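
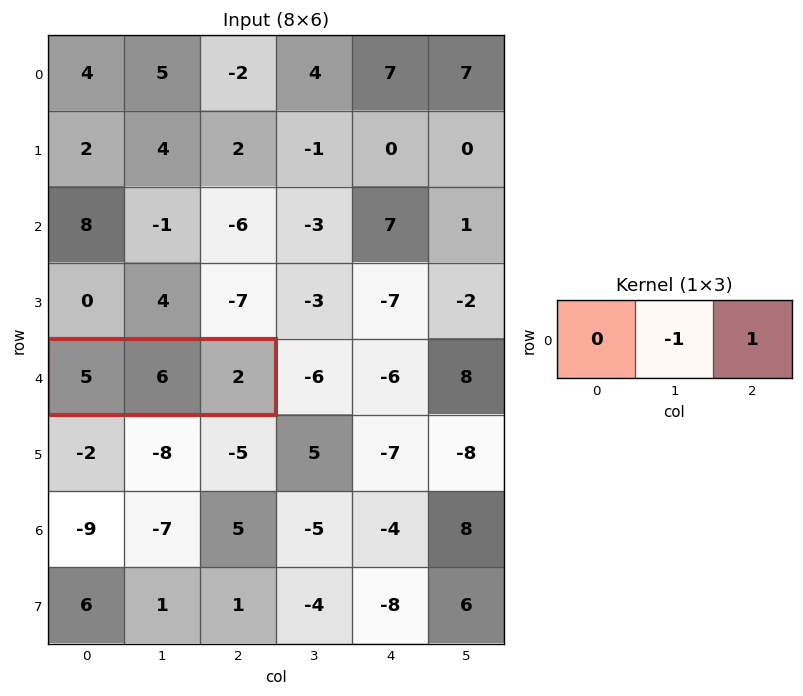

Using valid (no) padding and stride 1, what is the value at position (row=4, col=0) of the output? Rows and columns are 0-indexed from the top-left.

The receptive field on the input at this output position is [5 6 2]. Elementwise product with the kernel and sum: 6·-1 + 2·1.

-4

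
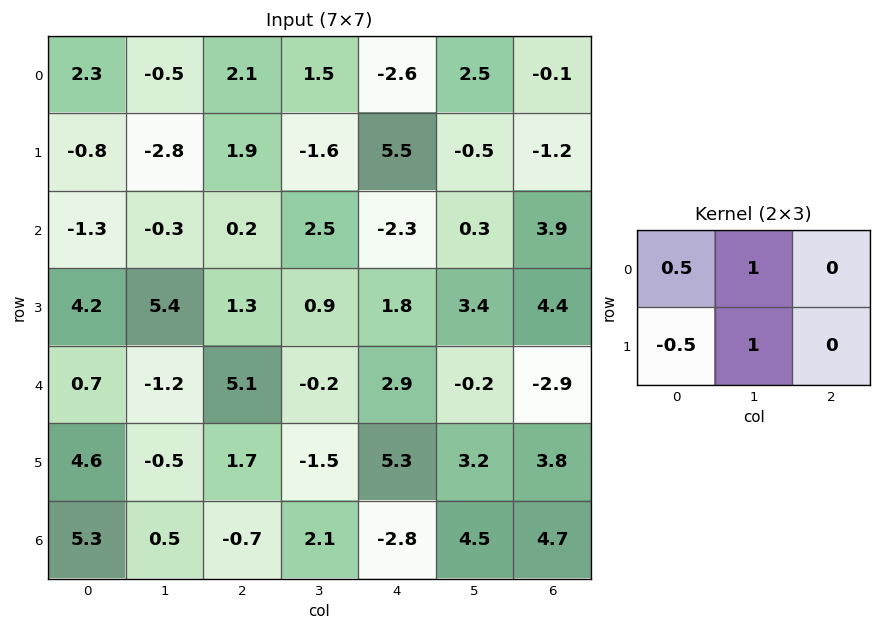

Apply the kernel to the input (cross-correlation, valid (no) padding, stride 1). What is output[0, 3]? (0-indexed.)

4.45

The receptive field on the input at this output position is [1.5 -2.6 2.5 / -1.6 5.5 -0.5]. Elementwise product with the kernel and sum: 1.5·0.5 + -2.6·1 + -1.6·-0.5 + 5.5·1.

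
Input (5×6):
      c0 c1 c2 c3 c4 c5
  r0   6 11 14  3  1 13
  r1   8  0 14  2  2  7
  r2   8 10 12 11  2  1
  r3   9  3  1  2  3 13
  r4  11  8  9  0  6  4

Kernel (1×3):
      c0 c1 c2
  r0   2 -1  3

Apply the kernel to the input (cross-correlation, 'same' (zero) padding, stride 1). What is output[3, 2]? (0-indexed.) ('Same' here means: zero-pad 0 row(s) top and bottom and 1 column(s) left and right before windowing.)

The receptive field on the zero-padded input at this output position is [3 1 2]. Elementwise product with the kernel and sum: 3·2 + 1·-1 + 2·3.

11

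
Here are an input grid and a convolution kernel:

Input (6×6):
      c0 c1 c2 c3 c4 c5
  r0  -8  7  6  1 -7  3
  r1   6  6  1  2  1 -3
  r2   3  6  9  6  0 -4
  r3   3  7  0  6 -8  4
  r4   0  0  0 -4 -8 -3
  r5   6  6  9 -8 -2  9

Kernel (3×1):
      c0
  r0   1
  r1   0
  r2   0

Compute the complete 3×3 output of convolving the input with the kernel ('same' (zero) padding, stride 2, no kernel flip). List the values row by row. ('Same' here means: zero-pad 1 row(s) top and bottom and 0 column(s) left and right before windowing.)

0 0 0
6 1 1
3 0 -8

Output[0,0]: The receptive field on the zero-padded input at this output position is [0 / -8 / 6]. Elementwise product with the kernel and sum: 0·1.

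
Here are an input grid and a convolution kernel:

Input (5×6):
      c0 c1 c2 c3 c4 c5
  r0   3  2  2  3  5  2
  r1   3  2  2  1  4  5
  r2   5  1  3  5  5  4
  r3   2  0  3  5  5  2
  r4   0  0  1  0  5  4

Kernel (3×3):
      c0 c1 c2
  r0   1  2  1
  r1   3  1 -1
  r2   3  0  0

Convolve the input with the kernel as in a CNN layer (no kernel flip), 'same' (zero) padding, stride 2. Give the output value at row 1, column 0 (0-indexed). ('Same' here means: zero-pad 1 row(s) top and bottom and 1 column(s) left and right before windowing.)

12

The receptive field on the zero-padded input at this output position is [0 3 2 / 0 5 1 / 0 2 0]. Elementwise product with the kernel and sum: 0·1 + 3·2 + 2·1 + 0·3 + 5·1 + 1·-1 + 0·3.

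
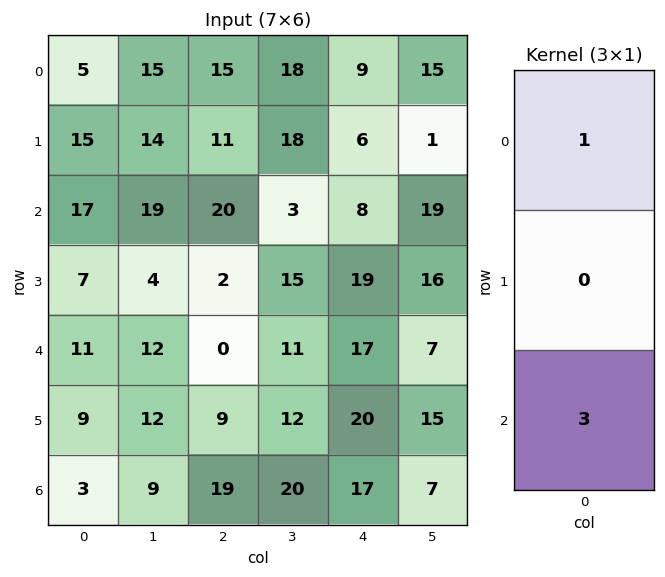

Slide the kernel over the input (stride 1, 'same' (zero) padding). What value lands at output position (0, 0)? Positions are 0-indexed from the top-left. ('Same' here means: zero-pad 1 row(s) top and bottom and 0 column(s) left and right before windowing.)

The receptive field on the zero-padded input at this output position is [0 / 5 / 15]. Elementwise product with the kernel and sum: 0·1 + 15·3.

45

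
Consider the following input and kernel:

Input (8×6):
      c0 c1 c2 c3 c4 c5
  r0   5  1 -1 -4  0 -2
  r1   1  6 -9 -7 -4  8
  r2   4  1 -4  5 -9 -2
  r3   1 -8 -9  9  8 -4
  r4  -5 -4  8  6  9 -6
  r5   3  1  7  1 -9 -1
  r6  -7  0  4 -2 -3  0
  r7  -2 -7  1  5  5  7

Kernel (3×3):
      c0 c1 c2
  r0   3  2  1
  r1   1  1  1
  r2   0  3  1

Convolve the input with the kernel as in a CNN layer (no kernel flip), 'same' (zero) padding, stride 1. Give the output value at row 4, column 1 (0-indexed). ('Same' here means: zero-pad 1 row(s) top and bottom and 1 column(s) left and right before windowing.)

-13

The receptive field on the zero-padded input at this output position is [1 -8 -9 / -5 -4 8 / 3 1 7]. Elementwise product with the kernel and sum: 1·3 + -8·2 + -9·1 + -5·1 + -4·1 + 8·1 + 1·3 + 7·1.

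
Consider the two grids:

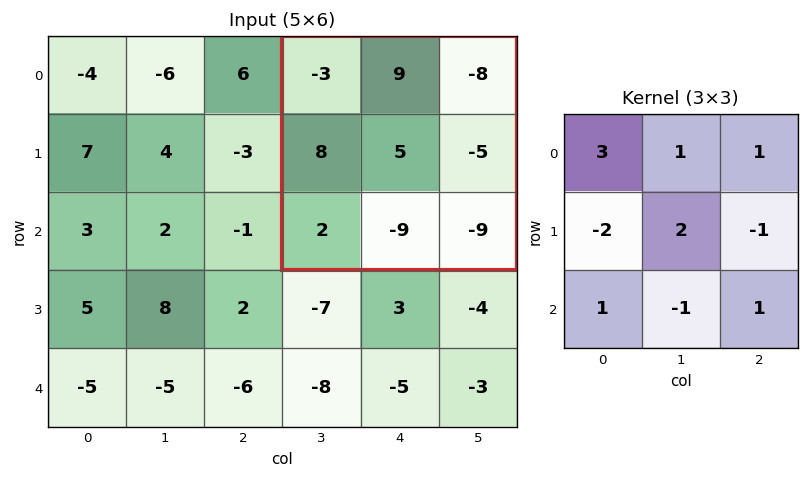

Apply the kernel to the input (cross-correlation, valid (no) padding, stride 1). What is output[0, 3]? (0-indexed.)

-7

The receptive field on the input at this output position is [-3 9 -8 / 8 5 -5 / 2 -9 -9]. Elementwise product with the kernel and sum: -3·3 + 9·1 + -8·1 + 8·-2 + 5·2 + -5·-1 + 2·1 + -9·-1 + -9·1.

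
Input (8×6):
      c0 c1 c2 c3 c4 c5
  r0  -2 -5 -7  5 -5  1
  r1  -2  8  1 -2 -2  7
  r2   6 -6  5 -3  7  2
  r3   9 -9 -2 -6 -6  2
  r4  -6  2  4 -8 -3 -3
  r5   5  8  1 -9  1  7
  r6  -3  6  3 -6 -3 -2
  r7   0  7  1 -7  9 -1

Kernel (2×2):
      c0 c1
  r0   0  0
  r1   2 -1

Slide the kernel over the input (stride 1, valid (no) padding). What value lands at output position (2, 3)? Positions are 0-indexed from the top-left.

The receptive field on the input at this output position is [-3 7 / -6 -6]. Elementwise product with the kernel and sum: -6·2 + -6·-1.

-6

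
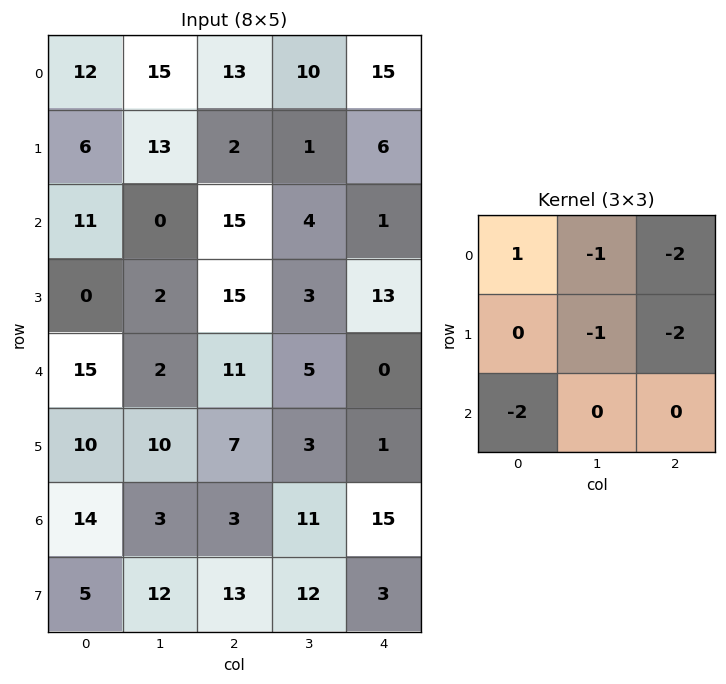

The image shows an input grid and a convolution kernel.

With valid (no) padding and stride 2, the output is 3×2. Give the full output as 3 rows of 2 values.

Output[0,0]: The receptive field on the input at this output position is [12 15 13 / 6 13 2 / 11 0 15]. Elementwise product with the kernel and sum: 12·1 + 15·-1 + 13·-2 + 13·-1 + 2·-2 + 11·-2.
Output[0,1]: The receptive field on the input at this output position is [13 10 15 / 2 1 6 / 15 4 1]. Elementwise product with the kernel and sum: 13·1 + 10·-1 + 15·-2 + 1·-1 + 6·-2 + 15·-2.

-68 -70
-81 -42
-61 -5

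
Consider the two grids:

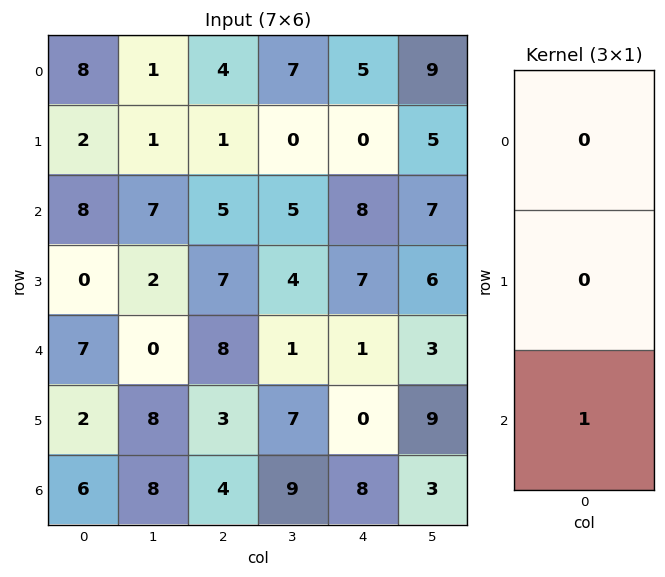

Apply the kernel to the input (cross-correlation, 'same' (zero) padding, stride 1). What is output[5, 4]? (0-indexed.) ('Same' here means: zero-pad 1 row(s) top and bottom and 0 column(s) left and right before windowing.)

The receptive field on the zero-padded input at this output position is [1 / 0 / 8]. Elementwise product with the kernel and sum: 8·1.

8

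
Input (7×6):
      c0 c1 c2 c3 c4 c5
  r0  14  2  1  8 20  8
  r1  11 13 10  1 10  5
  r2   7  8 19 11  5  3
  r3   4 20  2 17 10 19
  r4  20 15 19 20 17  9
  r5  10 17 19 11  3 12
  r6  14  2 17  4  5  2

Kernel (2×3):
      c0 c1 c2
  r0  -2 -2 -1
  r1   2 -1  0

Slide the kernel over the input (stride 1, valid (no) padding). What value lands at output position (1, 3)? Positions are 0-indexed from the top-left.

-10

The receptive field on the input at this output position is [1 10 5 / 11 5 3]. Elementwise product with the kernel and sum: 1·-2 + 10·-2 + 5·-1 + 11·2 + 5·-1.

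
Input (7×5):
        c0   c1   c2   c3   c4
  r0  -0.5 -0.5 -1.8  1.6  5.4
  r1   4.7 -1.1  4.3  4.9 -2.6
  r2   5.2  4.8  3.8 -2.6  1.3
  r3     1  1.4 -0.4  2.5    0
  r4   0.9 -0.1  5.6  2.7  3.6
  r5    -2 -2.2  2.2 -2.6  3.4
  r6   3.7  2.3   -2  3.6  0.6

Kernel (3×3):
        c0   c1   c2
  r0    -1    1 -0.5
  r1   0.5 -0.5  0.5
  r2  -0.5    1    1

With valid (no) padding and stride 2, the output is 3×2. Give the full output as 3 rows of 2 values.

Output[0,0]: The receptive field on the input at this output position is [-0.5 -0.5 -1.8 / 4.7 -1.1 4.3 / 5.2 4.8 3.8]. Elementwise product with the kernel and sum: -0.5·-1 + -0.5·1 + -1.8·-0.5 + 4.7·0.5 + -1.1·-0.5 + 4.3·0.5 + 5.2·-0.5 + 4.8·1 + 3.8·1.
Output[0,1]: The receptive field on the input at this output position is [-1.8 1.6 5.4 / 4.3 4.9 -2.6 / 3.8 -2.6 1.3]. Elementwise product with the kernel and sum: -1.8·-1 + 1.6·1 + 5.4·-0.5 + 4.3·0.5 + 4.9·-0.5 + -2.6·0.5 + 3.8·-0.5 + -2.6·1 + 1.3·1.

11.95 -4.1
2.35 -5
-4.15 4.6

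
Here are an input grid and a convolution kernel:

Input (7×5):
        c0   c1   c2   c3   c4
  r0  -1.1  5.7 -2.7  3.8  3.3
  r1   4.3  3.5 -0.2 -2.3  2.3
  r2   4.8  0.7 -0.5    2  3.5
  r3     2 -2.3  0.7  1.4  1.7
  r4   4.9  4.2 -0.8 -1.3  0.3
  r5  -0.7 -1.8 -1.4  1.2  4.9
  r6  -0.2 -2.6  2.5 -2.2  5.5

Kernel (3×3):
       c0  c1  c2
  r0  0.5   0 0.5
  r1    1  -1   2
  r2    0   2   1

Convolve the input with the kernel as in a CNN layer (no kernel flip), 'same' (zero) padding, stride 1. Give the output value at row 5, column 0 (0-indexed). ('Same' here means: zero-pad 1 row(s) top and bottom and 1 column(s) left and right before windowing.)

The receptive field on the zero-padded input at this output position is [0 4.9 4.2 / 0 -0.7 -1.8 / 0 -0.2 -2.6]. Elementwise product with the kernel and sum: 0·0.5 + 4.2·0.5 + 0·1 + -0.7·-1 + -1.8·2 + -0.2·2 + -2.6·1.

-3.8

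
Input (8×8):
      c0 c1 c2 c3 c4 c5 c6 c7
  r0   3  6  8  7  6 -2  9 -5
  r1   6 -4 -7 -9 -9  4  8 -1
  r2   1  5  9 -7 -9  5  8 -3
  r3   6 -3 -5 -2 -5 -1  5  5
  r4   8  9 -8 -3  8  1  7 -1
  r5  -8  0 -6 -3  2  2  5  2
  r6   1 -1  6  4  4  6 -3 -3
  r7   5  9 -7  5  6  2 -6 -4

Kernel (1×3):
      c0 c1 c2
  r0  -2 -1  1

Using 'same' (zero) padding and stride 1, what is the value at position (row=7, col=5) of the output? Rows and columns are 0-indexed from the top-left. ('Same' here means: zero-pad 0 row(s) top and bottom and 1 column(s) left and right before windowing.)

-20

The receptive field on the zero-padded input at this output position is [6 2 -6]. Elementwise product with the kernel and sum: 6·-2 + 2·-1 + -6·1.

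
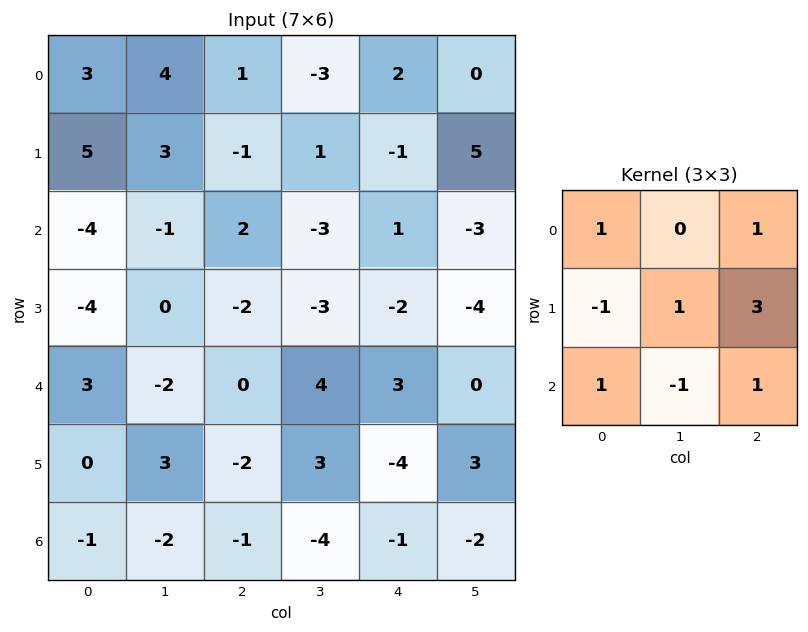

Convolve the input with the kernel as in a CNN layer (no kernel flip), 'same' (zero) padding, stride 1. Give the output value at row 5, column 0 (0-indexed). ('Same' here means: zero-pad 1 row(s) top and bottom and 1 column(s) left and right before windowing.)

The receptive field on the zero-padded input at this output position is [0 3 -2 / 0 0 3 / 0 -1 -2]. Elementwise product with the kernel and sum: 0·1 + -2·1 + 0·-1 + 0·1 + 3·3 + 0·1 + -1·-1 + -2·1.

6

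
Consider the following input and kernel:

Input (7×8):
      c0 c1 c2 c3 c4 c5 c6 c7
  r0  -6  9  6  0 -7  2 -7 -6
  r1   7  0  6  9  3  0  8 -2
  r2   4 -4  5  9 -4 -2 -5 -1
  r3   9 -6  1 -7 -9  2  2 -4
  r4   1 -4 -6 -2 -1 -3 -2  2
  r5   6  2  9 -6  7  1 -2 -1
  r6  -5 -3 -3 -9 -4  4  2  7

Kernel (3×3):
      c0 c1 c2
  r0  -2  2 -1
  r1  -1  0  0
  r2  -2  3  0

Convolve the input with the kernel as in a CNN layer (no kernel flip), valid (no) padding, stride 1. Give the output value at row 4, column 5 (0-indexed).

-3

The receptive field on the input at this output position is [-3 -2 2 / 1 -2 -1 / 4 2 7]. Elementwise product with the kernel and sum: -3·-2 + -2·2 + 2·-1 + 1·-1 + 4·-2 + 2·3.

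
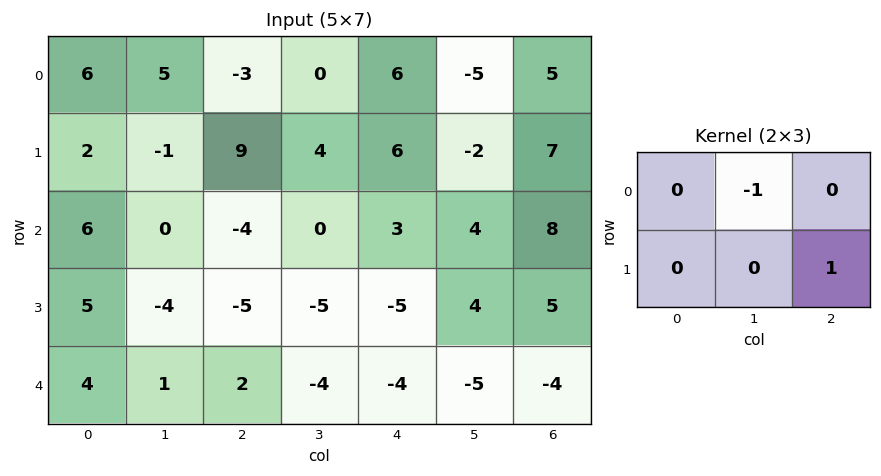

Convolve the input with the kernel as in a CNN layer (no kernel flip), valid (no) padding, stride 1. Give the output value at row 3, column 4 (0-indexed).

The receptive field on the input at this output position is [-5 4 5 / -4 -5 -4]. Elementwise product with the kernel and sum: 4·-1 + -4·1.

-8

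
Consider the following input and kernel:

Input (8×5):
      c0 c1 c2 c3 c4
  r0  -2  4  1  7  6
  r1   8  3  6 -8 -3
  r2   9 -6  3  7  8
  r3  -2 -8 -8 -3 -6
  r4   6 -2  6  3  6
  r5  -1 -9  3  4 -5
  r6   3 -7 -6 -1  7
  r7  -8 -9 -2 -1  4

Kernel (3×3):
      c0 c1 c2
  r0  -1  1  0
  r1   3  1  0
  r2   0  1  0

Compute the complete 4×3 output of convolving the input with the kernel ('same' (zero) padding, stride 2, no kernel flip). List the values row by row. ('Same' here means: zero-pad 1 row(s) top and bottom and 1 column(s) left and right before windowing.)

6 19 24
15 -20 28
3 3 7
-6 -17 -1

Output[0,0]: The receptive field on the zero-padded input at this output position is [0 0 0 / 0 -2 4 / 0 8 3]. Elementwise product with the kernel and sum: 0·-1 + 0·1 + 0·3 + -2·1 + 8·1.
Output[0,1]: The receptive field on the zero-padded input at this output position is [0 0 0 / 4 1 7 / 3 6 -8]. Elementwise product with the kernel and sum: 0·-1 + 0·1 + 4·3 + 1·1 + 6·1.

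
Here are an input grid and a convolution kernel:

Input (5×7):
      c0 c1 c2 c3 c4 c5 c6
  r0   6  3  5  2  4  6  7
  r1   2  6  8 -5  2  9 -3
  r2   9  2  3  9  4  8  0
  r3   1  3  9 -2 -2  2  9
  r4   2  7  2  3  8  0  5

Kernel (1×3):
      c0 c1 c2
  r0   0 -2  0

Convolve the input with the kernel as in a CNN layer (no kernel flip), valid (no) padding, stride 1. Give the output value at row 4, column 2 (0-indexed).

-6

The receptive field on the input at this output position is [2 3 8]. Elementwise product with the kernel and sum: 3·-2.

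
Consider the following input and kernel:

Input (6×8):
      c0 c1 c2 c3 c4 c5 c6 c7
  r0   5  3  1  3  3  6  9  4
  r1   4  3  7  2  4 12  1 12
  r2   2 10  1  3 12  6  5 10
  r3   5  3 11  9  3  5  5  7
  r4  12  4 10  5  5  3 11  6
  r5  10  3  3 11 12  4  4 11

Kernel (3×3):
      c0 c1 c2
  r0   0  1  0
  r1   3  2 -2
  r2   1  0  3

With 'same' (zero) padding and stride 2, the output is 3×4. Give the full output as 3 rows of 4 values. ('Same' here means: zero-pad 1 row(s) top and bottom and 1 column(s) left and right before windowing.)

13 14 41 76
-3 63 49 35
30 69 45 61

Output[0,0]: The receptive field on the zero-padded input at this output position is [0 0 0 / 0 5 3 / 0 4 3]. Elementwise product with the kernel and sum: 0·1 + 0·3 + 5·2 + 3·-2 + 0·1 + 3·3.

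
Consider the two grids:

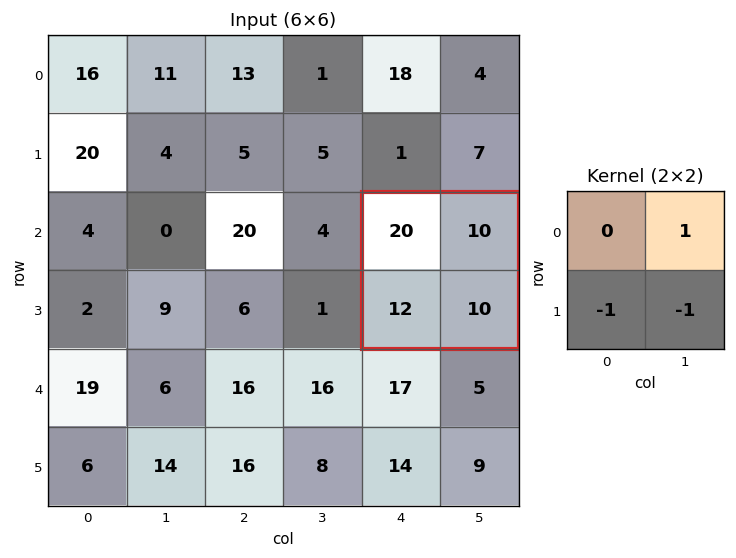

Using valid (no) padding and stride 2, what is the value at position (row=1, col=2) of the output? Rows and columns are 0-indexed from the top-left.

-12

The receptive field on the input at this output position is [20 10 / 12 10]. Elementwise product with the kernel and sum: 10·1 + 12·-1 + 10·-1.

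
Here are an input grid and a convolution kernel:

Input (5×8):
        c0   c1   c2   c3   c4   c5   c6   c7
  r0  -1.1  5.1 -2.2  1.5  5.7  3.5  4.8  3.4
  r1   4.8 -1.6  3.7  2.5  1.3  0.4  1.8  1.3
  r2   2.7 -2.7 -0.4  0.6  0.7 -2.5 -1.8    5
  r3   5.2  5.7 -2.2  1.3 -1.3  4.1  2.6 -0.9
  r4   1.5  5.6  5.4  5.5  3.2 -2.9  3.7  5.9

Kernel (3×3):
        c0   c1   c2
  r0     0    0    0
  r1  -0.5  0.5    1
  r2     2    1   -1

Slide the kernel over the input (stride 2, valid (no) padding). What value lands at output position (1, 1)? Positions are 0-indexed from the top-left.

13.55

The receptive field on the input at this output position is [-0.4 0.6 0.7 / -2.2 1.3 -1.3 / 5.4 5.5 3.2]. Elementwise product with the kernel and sum: -2.2·-0.5 + 1.3·0.5 + -1.3·1 + 5.4·2 + 5.5·1 + 3.2·-1.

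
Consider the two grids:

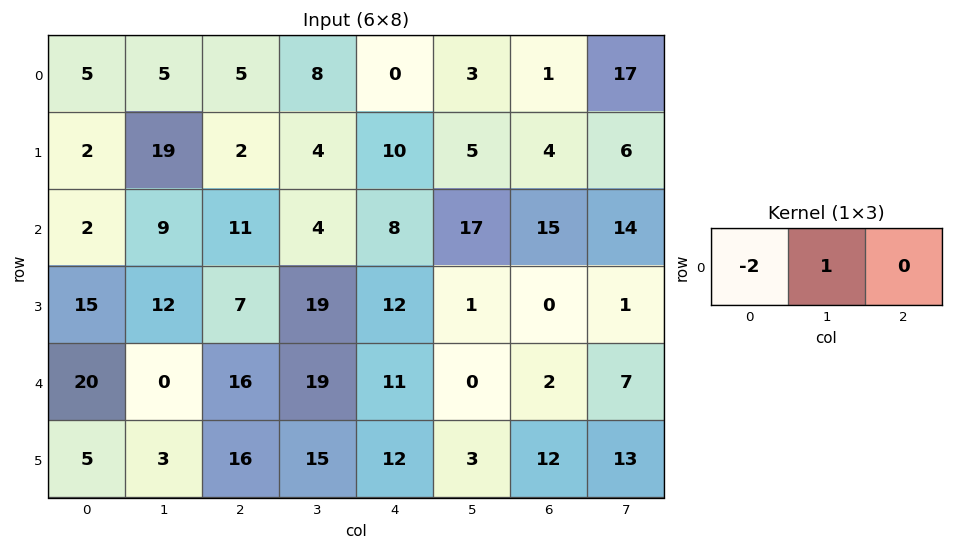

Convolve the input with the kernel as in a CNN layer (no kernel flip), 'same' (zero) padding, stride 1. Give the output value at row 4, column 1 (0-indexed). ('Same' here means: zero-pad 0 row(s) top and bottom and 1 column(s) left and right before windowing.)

-40

The receptive field on the zero-padded input at this output position is [20 0 16]. Elementwise product with the kernel and sum: 20·-2 + 0·1.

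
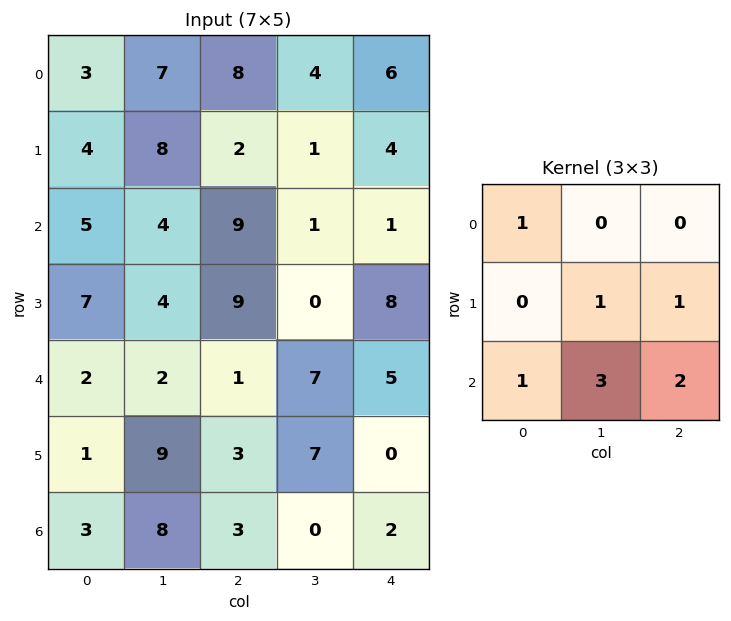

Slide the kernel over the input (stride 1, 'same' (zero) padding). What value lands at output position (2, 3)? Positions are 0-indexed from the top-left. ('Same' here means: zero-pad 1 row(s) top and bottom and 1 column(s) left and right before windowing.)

29

The receptive field on the zero-padded input at this output position is [2 1 4 / 9 1 1 / 9 0 8]. Elementwise product with the kernel and sum: 2·1 + 1·1 + 1·1 + 9·1 + 0·3 + 8·2.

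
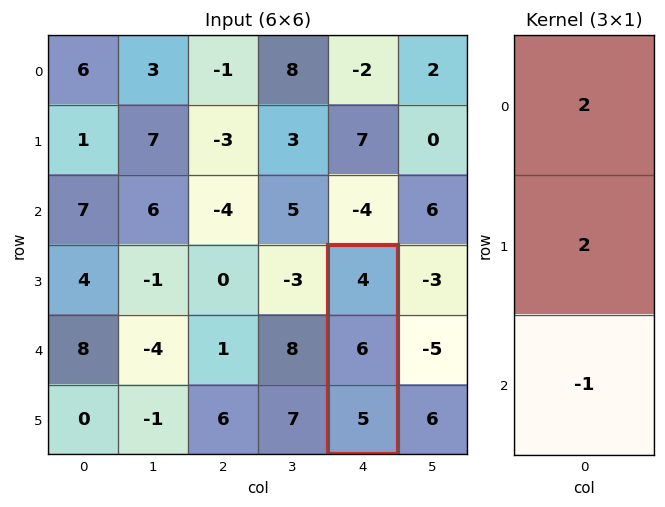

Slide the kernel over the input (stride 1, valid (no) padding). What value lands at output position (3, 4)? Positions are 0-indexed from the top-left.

The receptive field on the input at this output position is [4 / 6 / 5]. Elementwise product with the kernel and sum: 4·2 + 6·2 + 5·-1.

15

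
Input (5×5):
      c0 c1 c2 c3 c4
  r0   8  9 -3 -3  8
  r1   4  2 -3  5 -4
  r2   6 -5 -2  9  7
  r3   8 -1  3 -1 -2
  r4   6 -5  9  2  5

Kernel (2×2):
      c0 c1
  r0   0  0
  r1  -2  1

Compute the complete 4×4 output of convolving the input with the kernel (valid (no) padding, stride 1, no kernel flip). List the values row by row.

-6 -7 11 -14
-17 8 13 -11
-17 5 -7 0
-17 19 -16 1

Output[0,0]: The receptive field on the input at this output position is [8 9 / 4 2]. Elementwise product with the kernel and sum: 4·-2 + 2·1.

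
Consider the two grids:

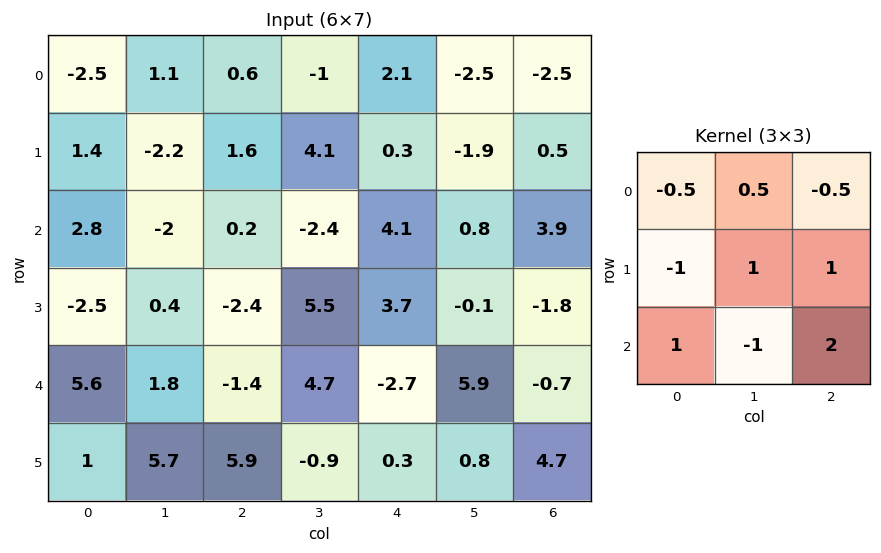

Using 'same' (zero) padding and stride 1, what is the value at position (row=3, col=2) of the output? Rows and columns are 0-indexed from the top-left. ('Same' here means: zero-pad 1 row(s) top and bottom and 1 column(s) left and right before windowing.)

17.6

The receptive field on the zero-padded input at this output position is [-2 0.2 -2.4 / 0.4 -2.4 5.5 / 1.8 -1.4 4.7]. Elementwise product with the kernel and sum: -2·-0.5 + 0.2·0.5 + -2.4·-0.5 + 0.4·-1 + -2.4·1 + 5.5·1 + 1.8·1 + -1.4·-1 + 4.7·2.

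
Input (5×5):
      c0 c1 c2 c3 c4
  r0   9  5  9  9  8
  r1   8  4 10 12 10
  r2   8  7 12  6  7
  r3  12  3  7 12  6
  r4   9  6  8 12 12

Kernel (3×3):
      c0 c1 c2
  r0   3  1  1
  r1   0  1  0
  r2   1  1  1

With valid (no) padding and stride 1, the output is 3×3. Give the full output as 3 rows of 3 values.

Output[0,0]: The receptive field on the input at this output position is [9 5 9 / 8 4 10 / 8 7 12]. Elementwise product with the kernel and sum: 9·3 + 5·1 + 9·1 + 4·1 + 8·1 + 7·1 + 12·1.
Output[0,1]: The receptive field on the input at this output position is [5 9 9 / 4 10 12 / 7 12 6]. Elementwise product with the kernel and sum: 5·3 + 9·1 + 9·1 + 10·1 + 7·1 + 12·1 + 6·1.

72 68 81
67 68 83
69 72 93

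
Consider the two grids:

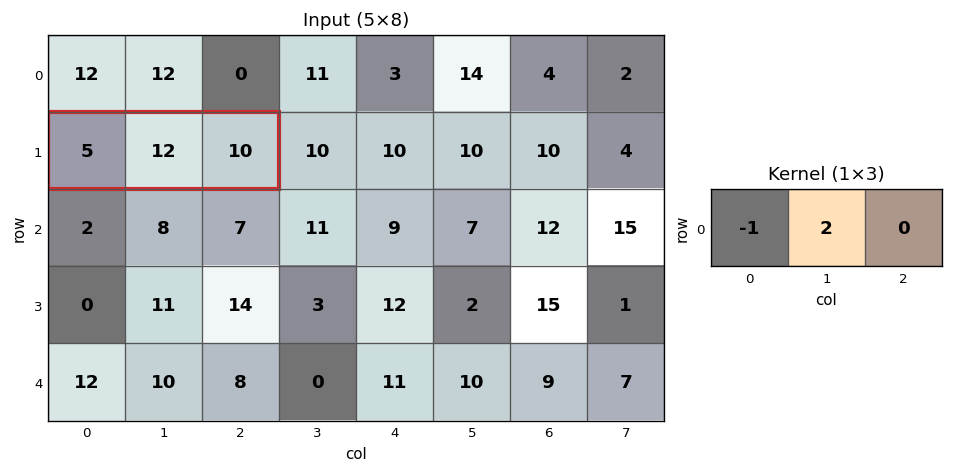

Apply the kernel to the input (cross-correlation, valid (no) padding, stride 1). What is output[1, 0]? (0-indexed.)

The receptive field on the input at this output position is [5 12 10]. Elementwise product with the kernel and sum: 5·-1 + 12·2.

19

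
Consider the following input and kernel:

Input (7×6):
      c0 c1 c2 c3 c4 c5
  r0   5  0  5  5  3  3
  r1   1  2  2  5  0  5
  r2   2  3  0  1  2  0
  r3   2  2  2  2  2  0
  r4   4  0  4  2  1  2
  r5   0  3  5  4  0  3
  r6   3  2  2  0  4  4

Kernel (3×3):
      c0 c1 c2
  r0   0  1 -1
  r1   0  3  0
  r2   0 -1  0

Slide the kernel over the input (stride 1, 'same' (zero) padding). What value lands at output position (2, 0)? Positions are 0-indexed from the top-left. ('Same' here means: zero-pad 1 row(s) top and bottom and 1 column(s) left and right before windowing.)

3

The receptive field on the zero-padded input at this output position is [0 1 2 / 0 2 3 / 0 2 2]. Elementwise product with the kernel and sum: 1·1 + 2·-1 + 2·3 + 2·-1.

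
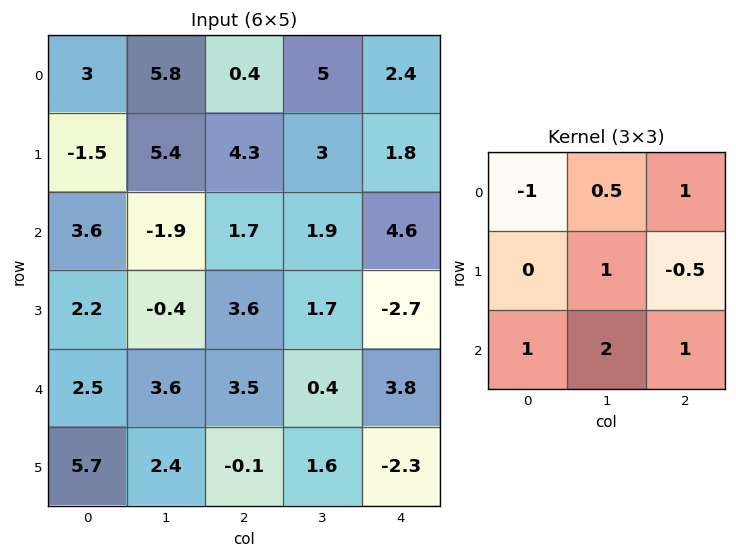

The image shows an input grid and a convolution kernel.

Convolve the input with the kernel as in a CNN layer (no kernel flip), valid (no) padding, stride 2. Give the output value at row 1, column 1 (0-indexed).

The receptive field on the input at this output position is [1.7 1.9 4.6 / 3.6 1.7 -2.7 / 3.5 0.4 3.8]. Elementwise product with the kernel and sum: 1.7·-1 + 1.9·0.5 + 4.6·1 + 1.7·1 + -2.7·-0.5 + 3.5·1 + 0.4·2 + 3.8·1.

15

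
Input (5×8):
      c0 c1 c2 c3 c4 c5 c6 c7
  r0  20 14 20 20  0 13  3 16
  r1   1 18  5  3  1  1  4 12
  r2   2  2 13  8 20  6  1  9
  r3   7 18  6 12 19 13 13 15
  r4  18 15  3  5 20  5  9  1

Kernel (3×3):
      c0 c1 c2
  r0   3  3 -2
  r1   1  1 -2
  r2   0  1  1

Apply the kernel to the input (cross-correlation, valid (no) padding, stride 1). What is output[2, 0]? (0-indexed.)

The receptive field on the input at this output position is [2 2 13 / 7 18 6 / 18 15 3]. Elementwise product with the kernel and sum: 2·3 + 2·3 + 13·-2 + 7·1 + 18·1 + 6·-2 + 15·1 + 3·1.

17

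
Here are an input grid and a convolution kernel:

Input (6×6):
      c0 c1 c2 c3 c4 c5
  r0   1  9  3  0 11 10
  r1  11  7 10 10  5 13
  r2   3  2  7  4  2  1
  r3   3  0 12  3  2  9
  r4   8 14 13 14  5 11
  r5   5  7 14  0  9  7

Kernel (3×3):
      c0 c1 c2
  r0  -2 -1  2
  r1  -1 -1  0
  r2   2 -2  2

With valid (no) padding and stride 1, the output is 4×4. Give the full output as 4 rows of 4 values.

-7 -40 6 0
16 -31 -9 15
17 15 -21 27
20 -47 -4 -13

Output[0,0]: The receptive field on the input at this output position is [1 9 3 / 11 7 10 / 3 2 7]. Elementwise product with the kernel and sum: 1·-2 + 9·-1 + 3·2 + 11·-1 + 7·-1 + 3·2 + 2·-2 + 7·2.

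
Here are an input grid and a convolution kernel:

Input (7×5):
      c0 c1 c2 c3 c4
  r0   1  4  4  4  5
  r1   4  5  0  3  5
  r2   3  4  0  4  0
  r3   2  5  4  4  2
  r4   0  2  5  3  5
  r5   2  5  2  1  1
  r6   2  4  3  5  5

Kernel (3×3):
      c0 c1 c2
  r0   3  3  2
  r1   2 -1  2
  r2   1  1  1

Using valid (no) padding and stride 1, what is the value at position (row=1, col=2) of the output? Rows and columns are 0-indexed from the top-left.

The receptive field on the input at this output position is [0 3 5 / 0 4 0 / 4 4 2]. Elementwise product with the kernel and sum: 0·3 + 3·3 + 5·2 + 0·2 + 4·-1 + 0·2 + 4·1 + 4·1 + 2·1.

25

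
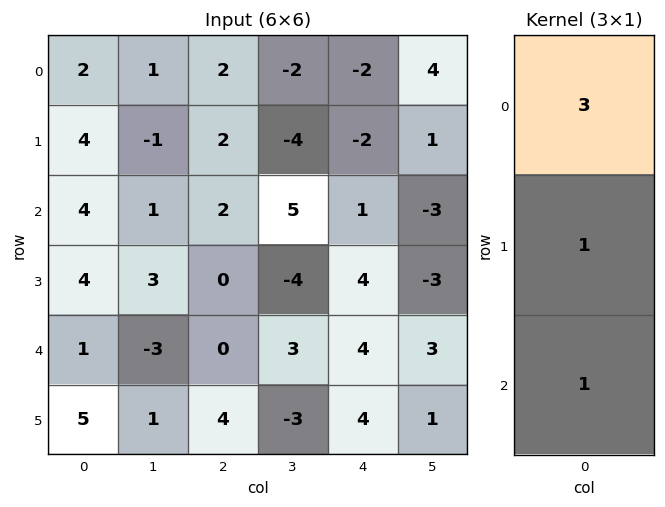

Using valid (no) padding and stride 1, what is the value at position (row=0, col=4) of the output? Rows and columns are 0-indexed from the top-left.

The receptive field on the input at this output position is [-2 / -2 / 1]. Elementwise product with the kernel and sum: -2·3 + -2·1 + 1·1.

-7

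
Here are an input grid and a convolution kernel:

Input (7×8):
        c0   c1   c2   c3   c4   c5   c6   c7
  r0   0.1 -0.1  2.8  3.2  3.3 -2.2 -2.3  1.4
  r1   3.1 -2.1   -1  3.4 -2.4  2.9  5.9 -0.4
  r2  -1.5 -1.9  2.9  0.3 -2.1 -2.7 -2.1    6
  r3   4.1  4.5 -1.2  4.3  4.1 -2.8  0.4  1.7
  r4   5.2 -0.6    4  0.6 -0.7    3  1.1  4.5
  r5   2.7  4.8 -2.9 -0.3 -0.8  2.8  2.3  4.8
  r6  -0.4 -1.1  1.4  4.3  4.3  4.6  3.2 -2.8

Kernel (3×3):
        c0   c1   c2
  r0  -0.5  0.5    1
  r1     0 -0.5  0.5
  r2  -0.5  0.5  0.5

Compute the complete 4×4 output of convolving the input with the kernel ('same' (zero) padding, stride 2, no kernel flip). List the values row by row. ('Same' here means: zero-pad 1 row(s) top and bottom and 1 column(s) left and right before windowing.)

0.4 2.45 -4.2 3.15
3.55 1.95 -1.8 7.6
7.4 -4.25 0.1 7.15
5.8 -2.7 2.7 1.55

Output[0,0]: The receptive field on the zero-padded input at this output position is [0 0 0 / 0 0.1 -0.1 / 0 3.1 -2.1]. Elementwise product with the kernel and sum: 0·-0.5 + 0·0.5 + 0·1 + 0.1·-0.5 + -0.1·0.5 + 0·-0.5 + 3.1·0.5 + -2.1·0.5.
Output[0,1]: The receptive field on the zero-padded input at this output position is [0 0 0 / -0.1 2.8 3.2 / -2.1 -1 3.4]. Elementwise product with the kernel and sum: 0·-0.5 + 0·0.5 + 0·1 + 2.8·-0.5 + 3.2·0.5 + -2.1·-0.5 + -1·0.5 + 3.4·0.5.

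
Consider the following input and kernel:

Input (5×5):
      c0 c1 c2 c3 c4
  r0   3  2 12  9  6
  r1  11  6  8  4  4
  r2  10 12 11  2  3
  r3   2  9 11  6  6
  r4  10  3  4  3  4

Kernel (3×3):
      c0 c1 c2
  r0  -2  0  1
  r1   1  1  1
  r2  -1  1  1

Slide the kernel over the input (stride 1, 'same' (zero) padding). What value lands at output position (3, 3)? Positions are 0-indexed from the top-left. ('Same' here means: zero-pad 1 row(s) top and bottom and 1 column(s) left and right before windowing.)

The receptive field on the zero-padded input at this output position is [11 2 3 / 11 6 6 / 4 3 4]. Elementwise product with the kernel and sum: 11·-2 + 3·1 + 11·1 + 6·1 + 6·1 + 4·-1 + 3·1 + 4·1.

7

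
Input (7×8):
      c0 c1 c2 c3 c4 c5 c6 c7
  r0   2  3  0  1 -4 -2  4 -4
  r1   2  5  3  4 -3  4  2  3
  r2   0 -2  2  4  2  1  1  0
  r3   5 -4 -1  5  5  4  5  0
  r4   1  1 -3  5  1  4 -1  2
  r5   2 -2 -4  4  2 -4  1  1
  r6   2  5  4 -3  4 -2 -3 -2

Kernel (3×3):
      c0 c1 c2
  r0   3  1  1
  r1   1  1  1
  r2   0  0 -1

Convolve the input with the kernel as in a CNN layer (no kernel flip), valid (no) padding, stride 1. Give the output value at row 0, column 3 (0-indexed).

1

The receptive field on the input at this output position is [1 -4 -2 / 4 -3 4 / 4 2 1]. Elementwise product with the kernel and sum: 1·3 + -4·1 + -2·1 + 4·1 + -3·1 + 4·1 + 1·-1.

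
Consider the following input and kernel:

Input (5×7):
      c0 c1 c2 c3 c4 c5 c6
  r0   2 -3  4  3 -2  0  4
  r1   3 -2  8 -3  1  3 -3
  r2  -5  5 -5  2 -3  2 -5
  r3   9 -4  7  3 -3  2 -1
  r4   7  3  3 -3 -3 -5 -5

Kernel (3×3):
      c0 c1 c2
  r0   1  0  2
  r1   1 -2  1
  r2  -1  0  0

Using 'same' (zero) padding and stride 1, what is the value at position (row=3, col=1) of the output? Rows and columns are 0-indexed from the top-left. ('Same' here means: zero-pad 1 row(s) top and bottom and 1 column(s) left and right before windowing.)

The receptive field on the zero-padded input at this output position is [-5 5 -5 / 9 -4 7 / 7 3 3]. Elementwise product with the kernel and sum: -5·1 + -5·2 + 9·1 + -4·-2 + 7·1 + 7·-1.

2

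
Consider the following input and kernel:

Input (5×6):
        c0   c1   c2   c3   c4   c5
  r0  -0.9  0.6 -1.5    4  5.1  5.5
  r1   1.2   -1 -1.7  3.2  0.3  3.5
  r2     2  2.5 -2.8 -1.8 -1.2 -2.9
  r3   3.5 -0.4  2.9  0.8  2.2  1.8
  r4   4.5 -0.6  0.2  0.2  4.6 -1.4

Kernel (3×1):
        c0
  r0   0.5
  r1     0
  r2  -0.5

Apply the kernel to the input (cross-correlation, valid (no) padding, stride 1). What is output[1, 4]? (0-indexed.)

-0.95

The receptive field on the input at this output position is [0.3 / -1.2 / 2.2]. Elementwise product with the kernel and sum: 0.3·0.5 + 2.2·-0.5.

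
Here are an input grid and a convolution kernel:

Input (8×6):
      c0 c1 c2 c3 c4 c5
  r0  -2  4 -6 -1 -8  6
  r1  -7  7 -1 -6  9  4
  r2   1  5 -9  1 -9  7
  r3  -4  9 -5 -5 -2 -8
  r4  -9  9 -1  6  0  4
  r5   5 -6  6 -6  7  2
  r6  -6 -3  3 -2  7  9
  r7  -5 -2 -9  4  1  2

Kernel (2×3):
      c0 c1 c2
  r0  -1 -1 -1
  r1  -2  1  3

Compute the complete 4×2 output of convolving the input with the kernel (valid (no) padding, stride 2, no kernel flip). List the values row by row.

Output[0,0]: The receptive field on the input at this output position is [-2 4 -6 / -7 7 -1]. Elementwise product with the kernel and sum: -2·-1 + 4·-1 + -6·-1 + -7·-2 + 7·1 + -1·3.

22 38
5 16
3 -2
-13 17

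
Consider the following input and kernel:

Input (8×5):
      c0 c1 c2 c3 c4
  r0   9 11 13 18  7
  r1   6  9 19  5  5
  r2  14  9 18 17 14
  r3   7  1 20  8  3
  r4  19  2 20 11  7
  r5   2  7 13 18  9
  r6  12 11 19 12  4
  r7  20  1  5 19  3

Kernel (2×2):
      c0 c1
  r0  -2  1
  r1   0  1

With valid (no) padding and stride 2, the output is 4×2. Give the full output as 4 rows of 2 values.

2 -3
-18 -11
-29 -11
-12 -7

Output[0,0]: The receptive field on the input at this output position is [9 11 / 6 9]. Elementwise product with the kernel and sum: 9·-2 + 11·1 + 9·1.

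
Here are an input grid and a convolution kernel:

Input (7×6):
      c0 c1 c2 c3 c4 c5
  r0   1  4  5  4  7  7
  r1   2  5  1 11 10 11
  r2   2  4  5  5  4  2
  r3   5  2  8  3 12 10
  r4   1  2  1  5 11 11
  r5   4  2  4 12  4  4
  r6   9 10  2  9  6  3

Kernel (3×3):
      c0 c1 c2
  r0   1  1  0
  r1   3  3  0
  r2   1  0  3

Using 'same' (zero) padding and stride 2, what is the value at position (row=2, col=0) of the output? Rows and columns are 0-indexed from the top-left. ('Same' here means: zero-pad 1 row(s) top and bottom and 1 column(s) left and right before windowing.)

14

The receptive field on the zero-padded input at this output position is [0 5 2 / 0 1 2 / 0 4 2]. Elementwise product with the kernel and sum: 0·1 + 5·1 + 0·3 + 1·3 + 0·1 + 2·3.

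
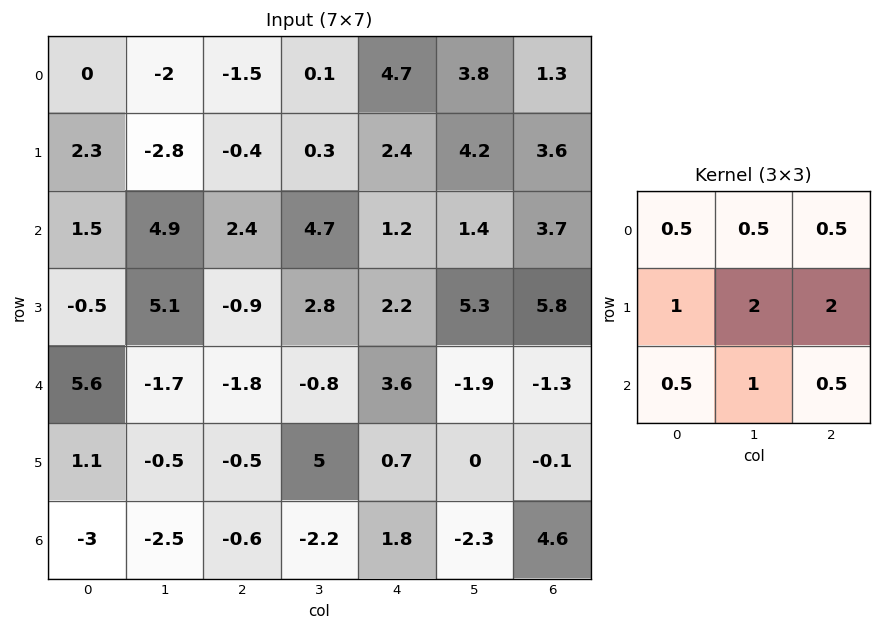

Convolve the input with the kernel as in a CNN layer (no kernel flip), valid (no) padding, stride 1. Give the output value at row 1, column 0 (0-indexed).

20.05

The receptive field on the input at this output position is [2.3 -2.8 -0.4 / 1.5 4.9 2.4 / -0.5 5.1 -0.9]. Elementwise product with the kernel and sum: 2.3·0.5 + -2.8·0.5 + -0.4·0.5 + 1.5·1 + 4.9·2 + 2.4·2 + -0.5·0.5 + 5.1·1 + -0.9·0.5.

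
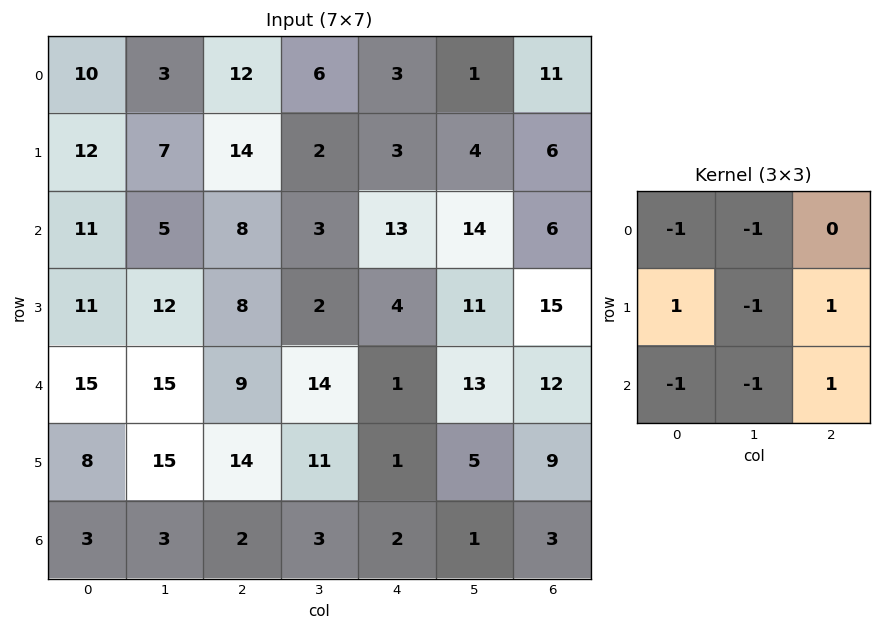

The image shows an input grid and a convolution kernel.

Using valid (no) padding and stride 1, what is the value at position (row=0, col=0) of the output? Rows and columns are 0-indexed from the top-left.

The receptive field on the input at this output position is [10 3 12 / 12 7 14 / 11 5 8]. Elementwise product with the kernel and sum: 10·-1 + 3·-1 + 12·1 + 7·-1 + 14·1 + 11·-1 + 5·-1 + 8·1.

-2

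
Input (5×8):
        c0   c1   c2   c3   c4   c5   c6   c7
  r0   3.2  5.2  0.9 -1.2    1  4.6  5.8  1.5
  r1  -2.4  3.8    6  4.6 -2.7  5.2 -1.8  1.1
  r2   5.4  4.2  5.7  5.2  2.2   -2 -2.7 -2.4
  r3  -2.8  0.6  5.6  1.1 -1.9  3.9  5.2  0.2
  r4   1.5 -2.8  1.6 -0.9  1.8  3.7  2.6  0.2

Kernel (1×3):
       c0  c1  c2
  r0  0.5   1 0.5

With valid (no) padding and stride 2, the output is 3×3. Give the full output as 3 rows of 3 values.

7.25 -0.25 8
9.75 9.15 -2.25
-1.25 0.8 5.9

Output[0,0]: The receptive field on the input at this output position is [3.2 5.2 0.9]. Elementwise product with the kernel and sum: 3.2·0.5 + 5.2·1 + 0.9·0.5.
Output[0,1]: The receptive field on the input at this output position is [0.9 -1.2 1]. Elementwise product with the kernel and sum: 0.9·0.5 + -1.2·1 + 1·0.5.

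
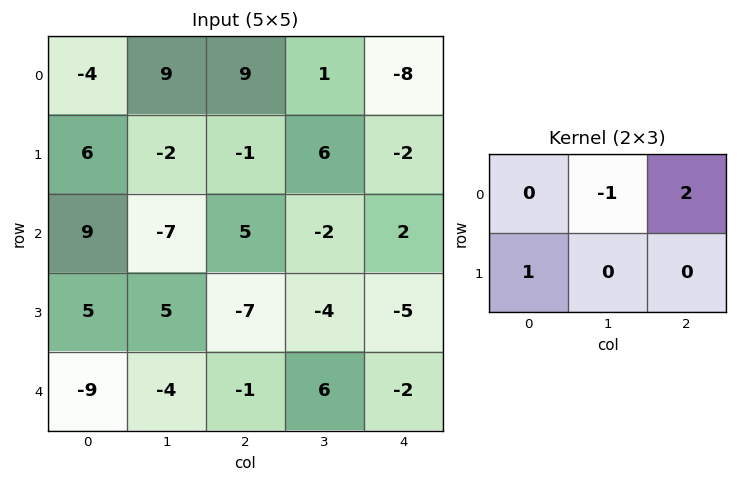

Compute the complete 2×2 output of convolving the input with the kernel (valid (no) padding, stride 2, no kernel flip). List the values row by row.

15 -18
22 -1

Output[0,0]: The receptive field on the input at this output position is [-4 9 9 / 6 -2 -1]. Elementwise product with the kernel and sum: 9·-1 + 9·2 + 6·1.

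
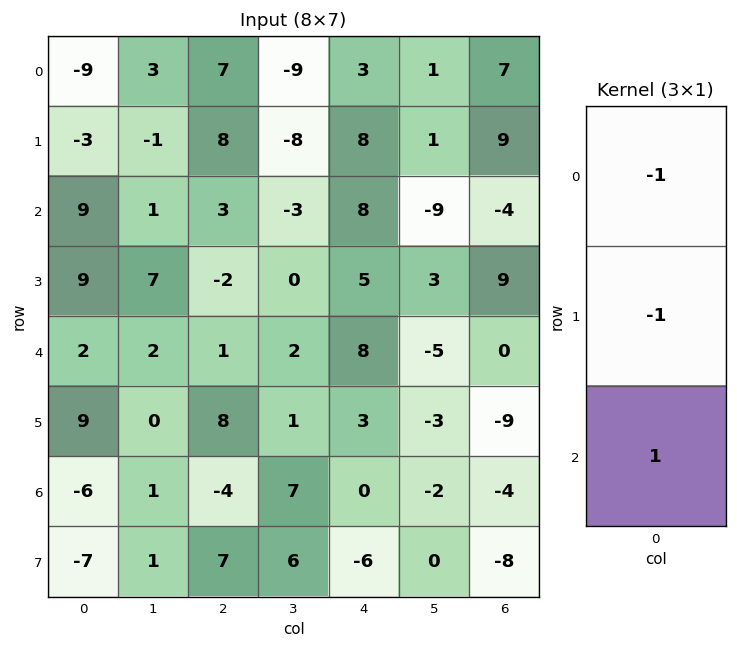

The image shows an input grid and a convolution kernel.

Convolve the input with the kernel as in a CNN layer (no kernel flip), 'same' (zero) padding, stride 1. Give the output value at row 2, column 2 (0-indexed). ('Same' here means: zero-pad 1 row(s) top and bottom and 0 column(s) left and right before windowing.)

-13

The receptive field on the zero-padded input at this output position is [8 / 3 / -2]. Elementwise product with the kernel and sum: 8·-1 + 3·-1 + -2·1.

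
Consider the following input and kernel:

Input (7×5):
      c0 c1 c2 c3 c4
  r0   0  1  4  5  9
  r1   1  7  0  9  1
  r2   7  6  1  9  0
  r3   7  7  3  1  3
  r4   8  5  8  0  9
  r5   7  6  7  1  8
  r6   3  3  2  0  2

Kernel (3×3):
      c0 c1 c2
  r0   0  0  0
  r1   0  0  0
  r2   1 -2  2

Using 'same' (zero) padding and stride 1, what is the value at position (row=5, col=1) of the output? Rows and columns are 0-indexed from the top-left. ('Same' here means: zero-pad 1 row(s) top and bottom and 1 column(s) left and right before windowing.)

The receptive field on the zero-padded input at this output position is [8 5 8 / 7 6 7 / 3 3 2]. Elementwise product with the kernel and sum: 3·1 + 3·-2 + 2·2.

1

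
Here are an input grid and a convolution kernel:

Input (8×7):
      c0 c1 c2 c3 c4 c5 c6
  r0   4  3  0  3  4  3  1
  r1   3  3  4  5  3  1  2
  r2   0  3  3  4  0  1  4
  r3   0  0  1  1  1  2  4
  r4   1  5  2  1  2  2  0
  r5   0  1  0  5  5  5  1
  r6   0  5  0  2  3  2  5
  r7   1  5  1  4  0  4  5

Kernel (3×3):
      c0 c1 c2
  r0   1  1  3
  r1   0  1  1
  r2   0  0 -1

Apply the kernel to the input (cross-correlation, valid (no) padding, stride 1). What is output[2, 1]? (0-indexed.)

The receptive field on the input at this output position is [3 3 4 / 0 1 1 / 5 2 1]. Elementwise product with the kernel and sum: 3·1 + 3·1 + 4·3 + 1·1 + 1·1 + 1·-1.

19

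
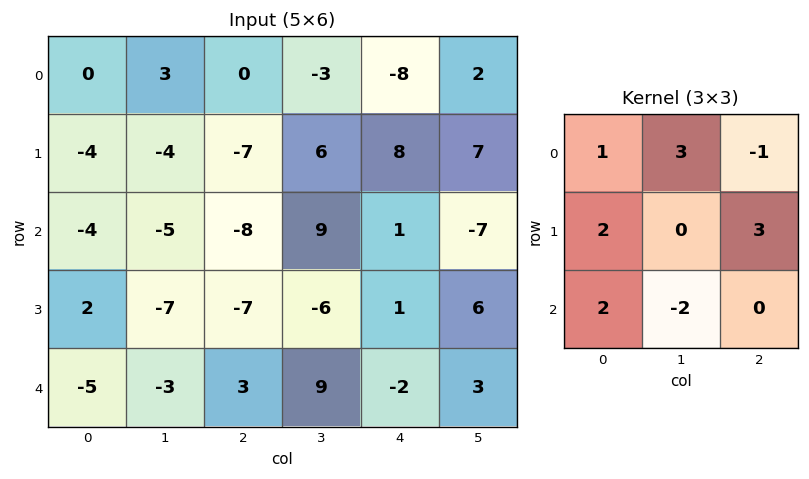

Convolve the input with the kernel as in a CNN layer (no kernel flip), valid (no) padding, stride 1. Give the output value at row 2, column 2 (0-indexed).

The receptive field on the input at this output position is [-8 9 1 / -7 -6 1 / 3 9 -2]. Elementwise product with the kernel and sum: -8·1 + 9·3 + 1·-1 + -7·2 + 1·3 + 3·2 + 9·-2.

-5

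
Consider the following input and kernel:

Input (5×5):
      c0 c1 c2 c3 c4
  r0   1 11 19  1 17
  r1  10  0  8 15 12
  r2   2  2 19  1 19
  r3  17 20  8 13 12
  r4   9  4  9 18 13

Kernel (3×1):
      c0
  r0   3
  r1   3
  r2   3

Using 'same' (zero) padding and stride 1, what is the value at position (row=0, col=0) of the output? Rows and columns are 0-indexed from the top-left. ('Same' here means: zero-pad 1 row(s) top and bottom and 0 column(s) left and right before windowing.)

33

The receptive field on the zero-padded input at this output position is [0 / 1 / 10]. Elementwise product with the kernel and sum: 0·3 + 1·3 + 10·3.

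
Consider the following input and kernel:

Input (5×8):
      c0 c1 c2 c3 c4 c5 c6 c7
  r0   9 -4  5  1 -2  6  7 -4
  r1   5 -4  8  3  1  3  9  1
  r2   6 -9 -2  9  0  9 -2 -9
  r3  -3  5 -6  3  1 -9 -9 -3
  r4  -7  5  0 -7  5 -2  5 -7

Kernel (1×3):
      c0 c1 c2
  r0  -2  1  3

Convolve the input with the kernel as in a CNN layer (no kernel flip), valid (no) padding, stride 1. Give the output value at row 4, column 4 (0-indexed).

3

The receptive field on the input at this output position is [5 -2 5]. Elementwise product with the kernel and sum: 5·-2 + -2·1 + 5·3.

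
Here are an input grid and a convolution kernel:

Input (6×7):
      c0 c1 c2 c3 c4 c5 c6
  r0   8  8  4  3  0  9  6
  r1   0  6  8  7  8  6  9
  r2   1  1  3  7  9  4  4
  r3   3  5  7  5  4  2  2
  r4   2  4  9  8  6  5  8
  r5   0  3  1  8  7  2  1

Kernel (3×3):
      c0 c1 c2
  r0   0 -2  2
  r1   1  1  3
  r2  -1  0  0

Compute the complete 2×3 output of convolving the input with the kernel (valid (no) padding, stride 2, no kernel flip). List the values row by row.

21 30 26
31 19 6

Output[0,0]: The receptive field on the input at this output position is [8 8 4 / 0 6 8 / 1 1 3]. Elementwise product with the kernel and sum: 8·-2 + 4·2 + 0·1 + 6·1 + 8·3 + 1·-1.
Output[0,1]: The receptive field on the input at this output position is [4 3 0 / 8 7 8 / 3 7 9]. Elementwise product with the kernel and sum: 3·-2 + 0·2 + 8·1 + 7·1 + 8·3 + 3·-1.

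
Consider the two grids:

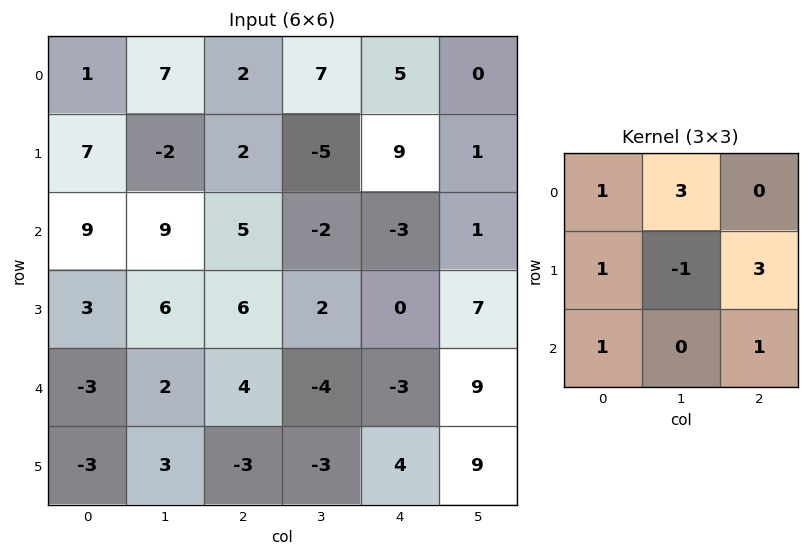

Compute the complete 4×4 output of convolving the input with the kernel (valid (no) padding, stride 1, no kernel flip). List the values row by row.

Output[0,0]: The receptive field on the input at this output position is [1 7 2 / 7 -2 2 / 9 9 5]. Elementwise product with the kernel and sum: 1·1 + 7·3 + 7·1 + -2·-1 + 2·3 + 9·1 + 5·1.

51 1 59 10
25 10 -9 35
52 28 4 17
22 10 12 34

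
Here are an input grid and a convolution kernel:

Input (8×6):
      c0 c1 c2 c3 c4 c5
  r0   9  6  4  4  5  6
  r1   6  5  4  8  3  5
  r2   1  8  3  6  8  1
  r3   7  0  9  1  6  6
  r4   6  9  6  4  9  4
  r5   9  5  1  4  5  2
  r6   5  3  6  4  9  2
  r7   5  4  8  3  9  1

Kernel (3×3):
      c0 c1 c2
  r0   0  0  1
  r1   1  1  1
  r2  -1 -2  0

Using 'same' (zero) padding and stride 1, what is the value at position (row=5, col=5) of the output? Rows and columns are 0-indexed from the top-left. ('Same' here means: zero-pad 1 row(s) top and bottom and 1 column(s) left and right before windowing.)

The receptive field on the zero-padded input at this output position is [9 4 0 / 5 2 0 / 9 2 0]. Elementwise product with the kernel and sum: 0·1 + 5·1 + 2·1 + 0·1 + 9·-1 + 2·-2.

-6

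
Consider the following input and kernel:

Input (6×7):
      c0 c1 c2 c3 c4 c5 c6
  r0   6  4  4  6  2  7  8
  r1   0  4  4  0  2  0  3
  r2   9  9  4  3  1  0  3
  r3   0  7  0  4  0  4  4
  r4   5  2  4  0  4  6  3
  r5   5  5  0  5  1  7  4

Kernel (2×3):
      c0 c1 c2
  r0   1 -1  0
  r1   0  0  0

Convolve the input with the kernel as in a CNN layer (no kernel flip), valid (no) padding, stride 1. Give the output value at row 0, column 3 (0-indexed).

4

The receptive field on the input at this output position is [6 2 7 / 0 2 0]. Elementwise product with the kernel and sum: 6·1 + 2·-1.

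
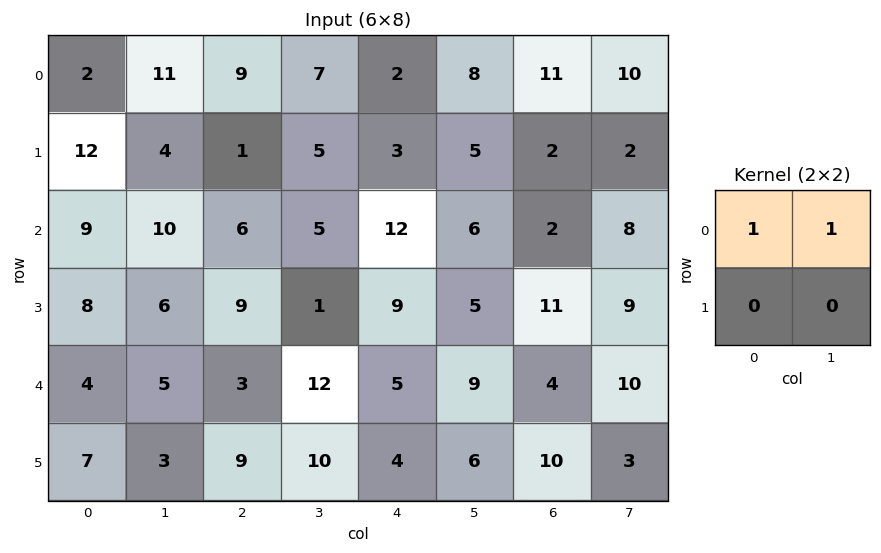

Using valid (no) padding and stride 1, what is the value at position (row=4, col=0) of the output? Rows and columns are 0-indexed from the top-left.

9

The receptive field on the input at this output position is [4 5 / 7 3]. Elementwise product with the kernel and sum: 4·1 + 5·1.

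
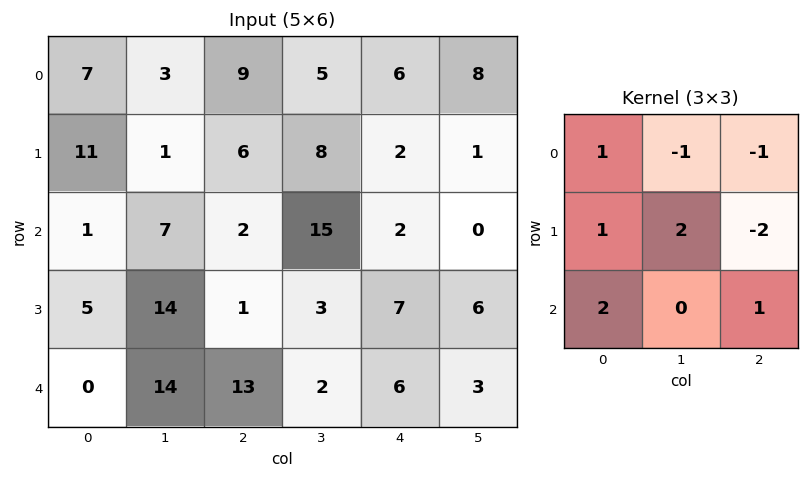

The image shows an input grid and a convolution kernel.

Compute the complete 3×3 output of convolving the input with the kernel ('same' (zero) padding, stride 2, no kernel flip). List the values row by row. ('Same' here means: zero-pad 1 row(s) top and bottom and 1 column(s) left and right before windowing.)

Output[0,0]: The receptive field on the zero-padded input at this output position is [0 0 0 / 0 7 3 / 0 11 1]. Elementwise product with the kernel and sum: 0·1 + 0·-1 + 0·-1 + 0·1 + 7·2 + 3·-2 + 0·2 + 1·1.
Output[0,1]: The receptive field on the zero-padded input at this output position is [0 0 0 / 3 9 5 / 1 6 8]. Elementwise product with the kernel and sum: 0·1 + 0·-1 + 0·-1 + 3·1 + 9·2 + 5·-2 + 1·2 + 8·1.

9 21 18
-10 -1 36
-47 46 -2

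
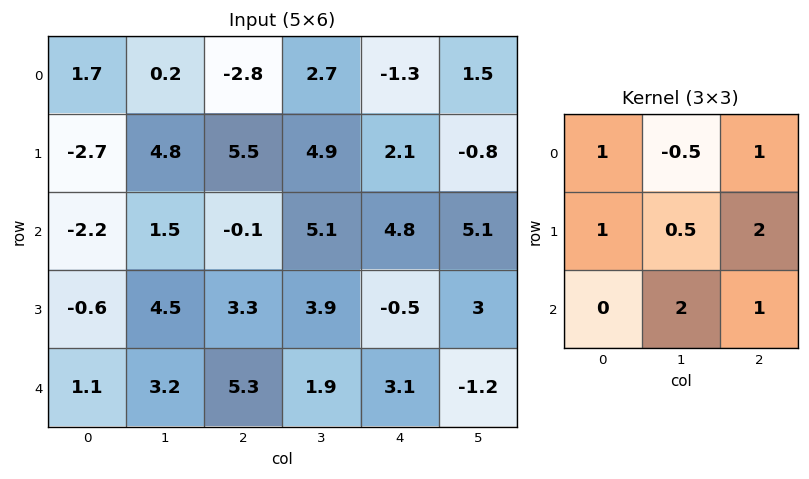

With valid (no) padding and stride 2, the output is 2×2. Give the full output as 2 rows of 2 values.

12.4 21.7
16.9 13.3

Output[0,0]: The receptive field on the input at this output position is [1.7 0.2 -2.8 / -2.7 4.8 5.5 / -2.2 1.5 -0.1]. Elementwise product with the kernel and sum: 1.7·1 + 0.2·-0.5 + -2.8·1 + -2.7·1 + 4.8·0.5 + 5.5·2 + 1.5·2 + -0.1·1.
Output[0,1]: The receptive field on the input at this output position is [-2.8 2.7 -1.3 / 5.5 4.9 2.1 / -0.1 5.1 4.8]. Elementwise product with the kernel and sum: -2.8·1 + 2.7·-0.5 + -1.3·1 + 5.5·1 + 4.9·0.5 + 2.1·2 + 5.1·2 + 4.8·1.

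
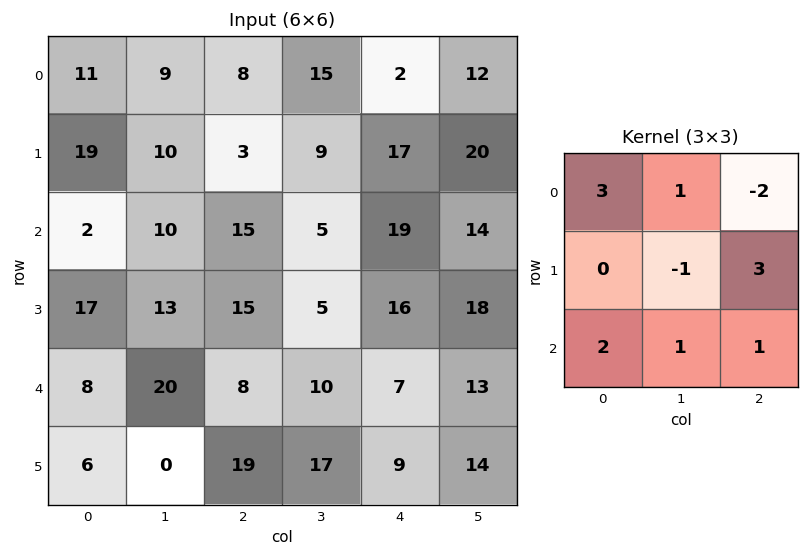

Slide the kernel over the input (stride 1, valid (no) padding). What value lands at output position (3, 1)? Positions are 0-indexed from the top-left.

The receptive field on the input at this output position is [13 15 5 / 20 8 10 / 0 19 17]. Elementwise product with the kernel and sum: 13·3 + 15·1 + 5·-2 + 8·-1 + 10·3 + 0·2 + 19·1 + 17·1.

102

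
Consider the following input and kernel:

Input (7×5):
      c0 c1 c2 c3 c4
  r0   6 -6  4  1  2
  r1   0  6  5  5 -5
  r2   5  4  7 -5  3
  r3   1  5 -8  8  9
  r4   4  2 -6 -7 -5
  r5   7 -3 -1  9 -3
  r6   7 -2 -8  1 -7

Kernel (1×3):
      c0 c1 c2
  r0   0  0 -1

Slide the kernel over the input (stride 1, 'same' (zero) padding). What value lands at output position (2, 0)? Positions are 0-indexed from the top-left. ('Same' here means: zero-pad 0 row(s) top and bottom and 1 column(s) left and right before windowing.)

-4

The receptive field on the zero-padded input at this output position is [0 5 4]. Elementwise product with the kernel and sum: 4·-1.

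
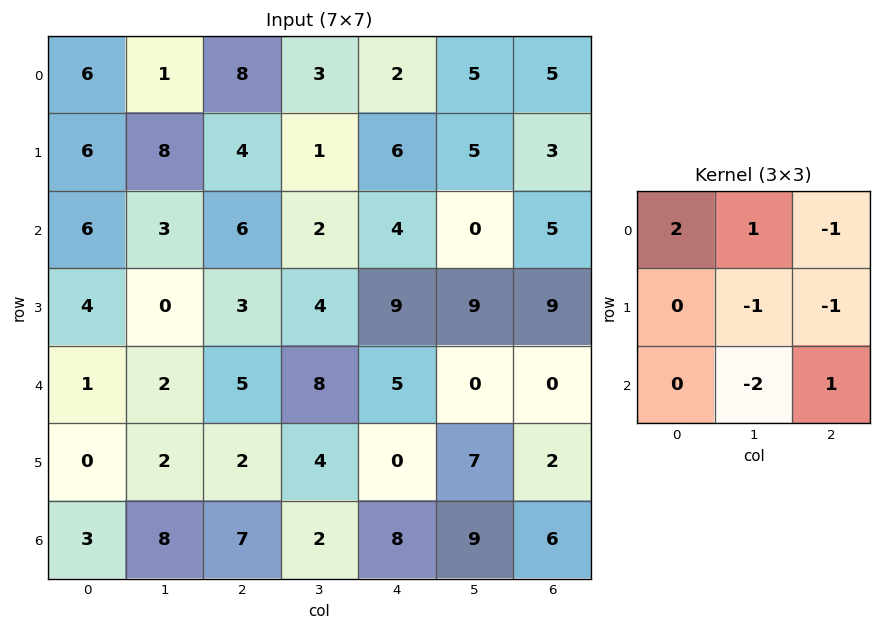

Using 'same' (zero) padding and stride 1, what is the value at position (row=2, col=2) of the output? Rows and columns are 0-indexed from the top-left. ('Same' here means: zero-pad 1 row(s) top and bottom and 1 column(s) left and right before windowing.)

The receptive field on the zero-padded input at this output position is [8 4 1 / 3 6 2 / 0 3 4]. Elementwise product with the kernel and sum: 8·2 + 4·1 + 1·-1 + 6·-1 + 2·-1 + 3·-2 + 4·1.

9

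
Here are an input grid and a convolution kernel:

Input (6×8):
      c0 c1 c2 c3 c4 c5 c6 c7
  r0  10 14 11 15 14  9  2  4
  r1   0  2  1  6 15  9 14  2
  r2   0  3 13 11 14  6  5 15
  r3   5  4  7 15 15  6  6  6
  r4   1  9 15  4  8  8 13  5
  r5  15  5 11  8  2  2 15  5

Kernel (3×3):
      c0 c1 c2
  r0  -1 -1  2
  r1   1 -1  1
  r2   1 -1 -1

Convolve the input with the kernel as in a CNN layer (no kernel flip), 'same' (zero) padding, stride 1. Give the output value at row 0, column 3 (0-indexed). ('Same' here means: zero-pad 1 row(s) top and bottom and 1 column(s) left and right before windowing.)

The receptive field on the zero-padded input at this output position is [0 0 0 / 11 15 14 / 1 6 15]. Elementwise product with the kernel and sum: 0·-1 + 0·-1 + 0·2 + 11·1 + 15·-1 + 14·1 + 1·1 + 6·-1 + 15·-1.

-10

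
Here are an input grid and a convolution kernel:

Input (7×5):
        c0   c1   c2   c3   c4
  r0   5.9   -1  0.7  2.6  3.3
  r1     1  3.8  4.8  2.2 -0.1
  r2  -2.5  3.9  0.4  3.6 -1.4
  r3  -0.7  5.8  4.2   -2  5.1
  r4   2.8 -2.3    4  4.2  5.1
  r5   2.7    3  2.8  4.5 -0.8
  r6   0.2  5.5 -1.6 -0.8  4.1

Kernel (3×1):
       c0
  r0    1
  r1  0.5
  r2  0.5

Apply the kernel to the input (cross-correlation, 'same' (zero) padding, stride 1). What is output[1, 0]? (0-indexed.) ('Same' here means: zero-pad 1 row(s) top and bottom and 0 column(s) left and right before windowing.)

5.15

The receptive field on the zero-padded input at this output position is [5.9 / 1 / -2.5]. Elementwise product with the kernel and sum: 5.9·1 + 1·0.5 + -2.5·0.5.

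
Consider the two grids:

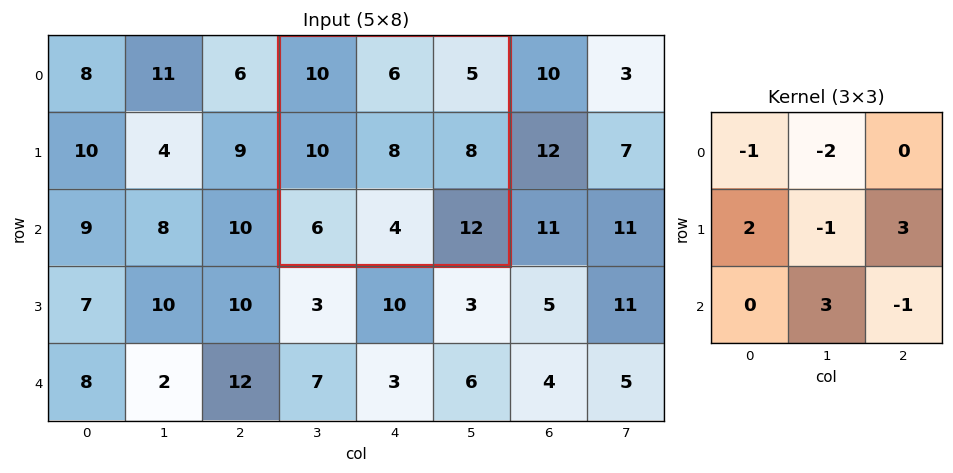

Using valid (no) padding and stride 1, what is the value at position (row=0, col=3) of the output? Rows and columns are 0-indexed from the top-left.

The receptive field on the input at this output position is [10 6 5 / 10 8 8 / 6 4 12]. Elementwise product with the kernel and sum: 10·-1 + 6·-2 + 10·2 + 8·-1 + 8·3 + 4·3 + 12·-1.

14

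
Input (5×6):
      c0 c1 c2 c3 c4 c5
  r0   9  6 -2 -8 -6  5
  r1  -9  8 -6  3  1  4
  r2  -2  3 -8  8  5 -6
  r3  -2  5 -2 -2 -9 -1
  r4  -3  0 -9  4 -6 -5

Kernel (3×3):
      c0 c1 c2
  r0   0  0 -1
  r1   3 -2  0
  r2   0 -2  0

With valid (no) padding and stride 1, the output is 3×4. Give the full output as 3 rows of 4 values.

-47 60 -34 -8
-16 26 -37 28
-8 29 -15 30

Output[0,0]: The receptive field on the input at this output position is [9 6 -2 / -9 8 -6 / -2 3 -8]. Elementwise product with the kernel and sum: -2·-1 + -9·3 + 8·-2 + 3·-2.
Output[0,1]: The receptive field on the input at this output position is [6 -2 -8 / 8 -6 3 / 3 -8 8]. Elementwise product with the kernel and sum: -8·-1 + 8·3 + -6·-2 + -8·-2.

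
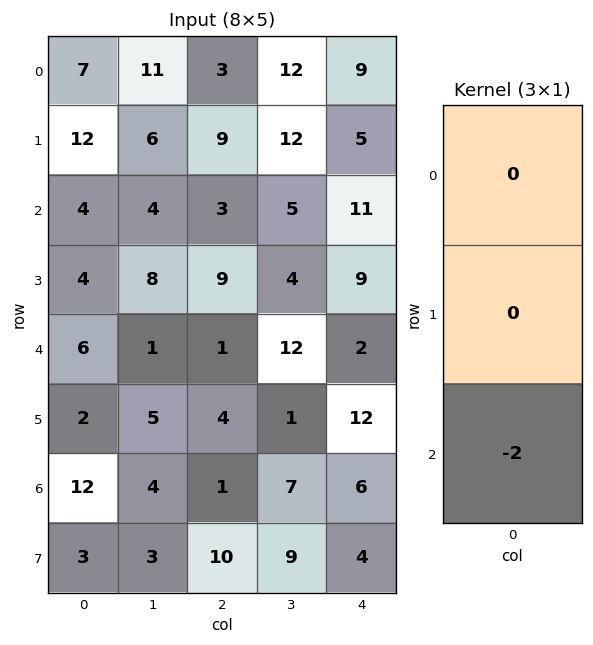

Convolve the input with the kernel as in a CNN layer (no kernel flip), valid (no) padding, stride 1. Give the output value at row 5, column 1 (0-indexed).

-6

The receptive field on the input at this output position is [5 / 4 / 3]. Elementwise product with the kernel and sum: 3·-2.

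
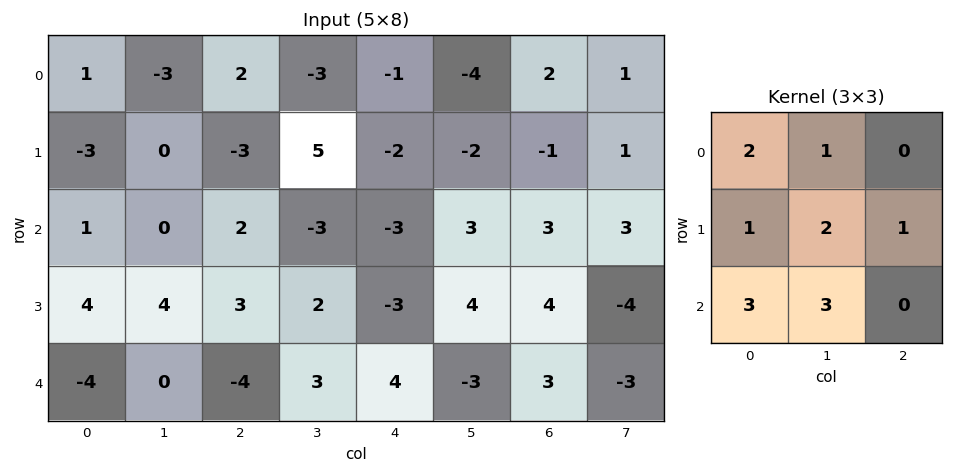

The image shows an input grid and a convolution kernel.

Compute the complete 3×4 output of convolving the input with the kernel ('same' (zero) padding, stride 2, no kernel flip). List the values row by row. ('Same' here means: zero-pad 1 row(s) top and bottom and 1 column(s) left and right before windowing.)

-10 -11 0 -8
11 19 -1 31
-4 6 9 12

Output[0,0]: The receptive field on the zero-padded input at this output position is [0 0 0 / 0 1 -3 / 0 -3 0]. Elementwise product with the kernel and sum: 0·2 + 0·1 + 0·1 + 1·2 + -3·1 + 0·3 + -3·3.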